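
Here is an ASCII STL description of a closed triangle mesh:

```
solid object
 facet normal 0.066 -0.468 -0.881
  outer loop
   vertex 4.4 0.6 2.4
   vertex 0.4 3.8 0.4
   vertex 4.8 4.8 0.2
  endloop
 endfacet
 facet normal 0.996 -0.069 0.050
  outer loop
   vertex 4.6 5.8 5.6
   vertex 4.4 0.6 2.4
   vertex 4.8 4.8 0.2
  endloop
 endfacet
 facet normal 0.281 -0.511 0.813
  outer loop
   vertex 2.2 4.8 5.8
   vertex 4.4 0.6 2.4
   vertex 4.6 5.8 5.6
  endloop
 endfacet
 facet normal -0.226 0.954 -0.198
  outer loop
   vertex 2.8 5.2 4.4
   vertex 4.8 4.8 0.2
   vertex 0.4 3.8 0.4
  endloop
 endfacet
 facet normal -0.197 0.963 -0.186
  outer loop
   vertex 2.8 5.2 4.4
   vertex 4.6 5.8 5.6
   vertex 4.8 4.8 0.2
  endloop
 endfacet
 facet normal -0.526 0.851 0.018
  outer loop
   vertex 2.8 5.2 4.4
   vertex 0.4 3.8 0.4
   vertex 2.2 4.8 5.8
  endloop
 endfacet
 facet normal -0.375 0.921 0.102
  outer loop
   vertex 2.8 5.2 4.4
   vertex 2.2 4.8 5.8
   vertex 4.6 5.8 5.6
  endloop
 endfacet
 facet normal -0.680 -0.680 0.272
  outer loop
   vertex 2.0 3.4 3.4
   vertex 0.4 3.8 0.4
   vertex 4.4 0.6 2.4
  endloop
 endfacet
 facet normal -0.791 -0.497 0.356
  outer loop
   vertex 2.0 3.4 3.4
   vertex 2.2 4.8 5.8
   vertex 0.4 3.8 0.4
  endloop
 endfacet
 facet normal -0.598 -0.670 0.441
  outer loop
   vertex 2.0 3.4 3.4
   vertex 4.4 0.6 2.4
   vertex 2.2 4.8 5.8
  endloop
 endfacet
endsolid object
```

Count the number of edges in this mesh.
15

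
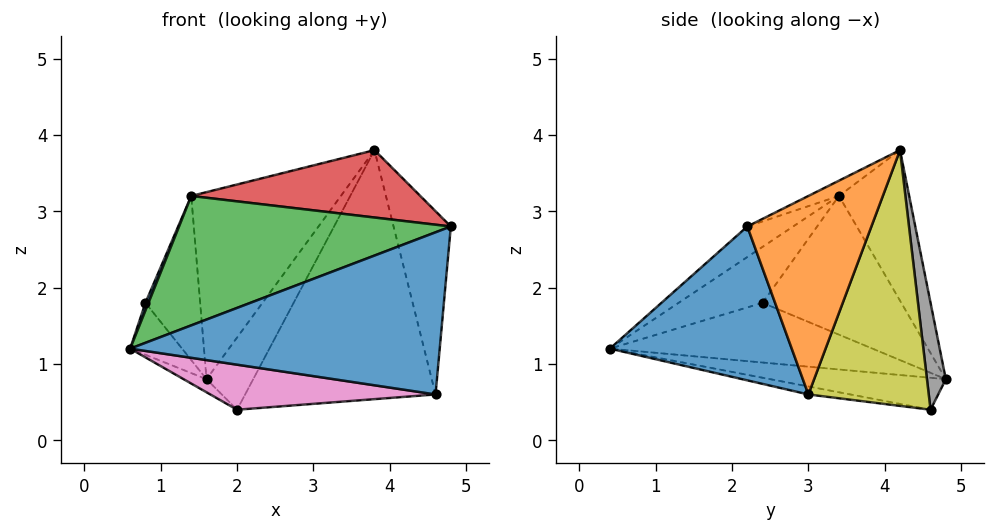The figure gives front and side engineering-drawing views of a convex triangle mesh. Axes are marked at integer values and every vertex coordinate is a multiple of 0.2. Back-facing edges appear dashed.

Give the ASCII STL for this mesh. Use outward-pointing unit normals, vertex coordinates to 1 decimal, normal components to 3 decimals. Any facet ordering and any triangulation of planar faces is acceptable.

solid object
 facet normal 0.477 -0.811 -0.338
  outer loop
   vertex 4.6 3.0 0.6
   vertex 4.8 2.2 2.8
   vertex 0.6 0.4 1.2
  endloop
 endfacet
 facet normal 0.906 0.418 0.070
  outer loop
   vertex 4.6 3.0 0.6
   vertex 3.8 4.2 3.8
   vertex 4.8 2.2 2.8
  endloop
 endfacet
 facet normal -0.090 -0.536 0.840
  outer loop
   vertex 1.4 3.4 3.2
   vertex 0.6 0.4 1.2
   vertex 4.8 2.2 2.8
  endloop
 endfacet
 facet normal -0.063 -0.471 0.880
  outer loop
   vertex 1.4 3.4 3.2
   vertex 4.8 2.2 2.8
   vertex 3.8 4.2 3.8
  endloop
 endfacet
 facet normal -0.381 0.812 0.442
  outer loop
   vertex 1.4 3.4 3.2
   vertex 3.8 4.2 3.8
   vertex 1.6 4.8 0.8
  endloop
 endfacet
 facet normal -0.682 0.089 -0.726
  outer loop
   vertex 2.0 4.6 0.4
   vertex 0.6 0.4 1.2
   vertex 1.6 4.8 0.8
  endloop
 endfacet
 facet normal -0.033 -0.176 -0.984
  outer loop
   vertex 2.0 4.6 0.4
   vertex 4.6 3.0 0.6
   vertex 0.6 0.4 1.2
  endloop
 endfacet
 facet normal 0.373 0.924 -0.089
  outer loop
   vertex 2.0 4.6 0.4
   vertex 1.6 4.8 0.8
   vertex 3.8 4.2 3.8
  endloop
 endfacet
 facet normal 0.526 0.831 -0.180
  outer loop
   vertex 2.0 4.6 0.4
   vertex 3.8 4.2 3.8
   vertex 4.6 3.0 0.6
  endloop
 endfacet
 facet normal -0.935 0.185 -0.304
  outer loop
   vertex 0.8 2.4 1.8
   vertex 1.6 4.8 0.8
   vertex 0.6 0.4 1.2
  endloop
 endfacet
 facet normal -0.910 -0.033 0.414
  outer loop
   vertex 0.8 2.4 1.8
   vertex 0.6 0.4 1.2
   vertex 1.4 3.4 3.2
  endloop
 endfacet
 facet normal -0.922 0.364 0.135
  outer loop
   vertex 0.8 2.4 1.8
   vertex 1.4 3.4 3.2
   vertex 1.6 4.8 0.8
  endloop
 endfacet
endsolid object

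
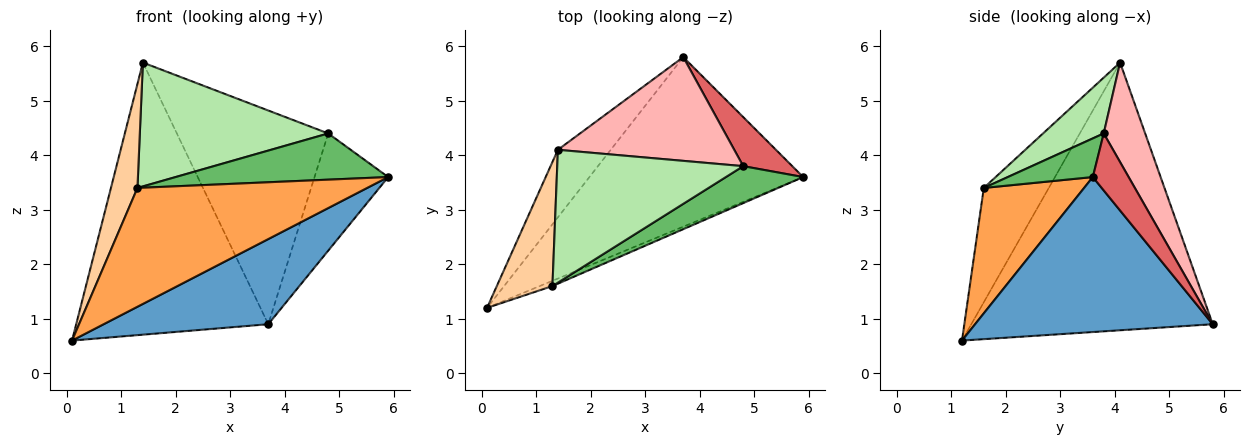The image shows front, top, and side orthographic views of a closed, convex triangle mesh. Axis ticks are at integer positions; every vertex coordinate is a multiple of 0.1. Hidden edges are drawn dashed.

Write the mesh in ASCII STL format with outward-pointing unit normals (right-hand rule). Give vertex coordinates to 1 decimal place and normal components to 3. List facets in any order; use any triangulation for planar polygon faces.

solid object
 facet normal 0.544 -0.377 -0.750
  outer loop
   vertex 3.7 5.8 0.9
   vertex 5.9 3.6 3.6
   vertex 0.1 1.2 0.6
  endloop
 endfacet
 facet normal -0.773 0.615 -0.153
  outer loop
   vertex 1.4 4.1 5.7
   vertex 3.7 5.8 0.9
   vertex 0.1 1.2 0.6
  endloop
 endfacet
 facet normal 0.400 -0.916 -0.041
  outer loop
   vertex 1.3 1.6 3.4
   vertex 0.1 1.2 0.6
   vertex 5.9 3.6 3.6
  endloop
 endfacet
 facet normal -0.844 -0.344 0.411
  outer loop
   vertex 1.3 1.6 3.4
   vertex 1.4 4.1 5.7
   vertex 0.1 1.2 0.6
  endloop
 endfacet
 facet normal 0.298 -0.745 0.596
  outer loop
   vertex 4.8 3.8 4.4
   vertex 1.3 1.6 3.4
   vertex 5.9 3.6 3.6
  endloop
 endfacet
 facet normal 0.214 -0.666 0.715
  outer loop
   vertex 4.8 3.8 4.4
   vertex 1.4 4.1 5.7
   vertex 1.3 1.6 3.4
  endloop
 endfacet
 facet normal 0.409 0.842 0.352
  outer loop
   vertex 4.8 3.8 4.4
   vertex 5.9 3.6 3.6
   vertex 3.7 5.8 0.9
  endloop
 endfacet
 facet normal 0.239 0.874 0.424
  outer loop
   vertex 4.8 3.8 4.4
   vertex 3.7 5.8 0.9
   vertex 1.4 4.1 5.7
  endloop
 endfacet
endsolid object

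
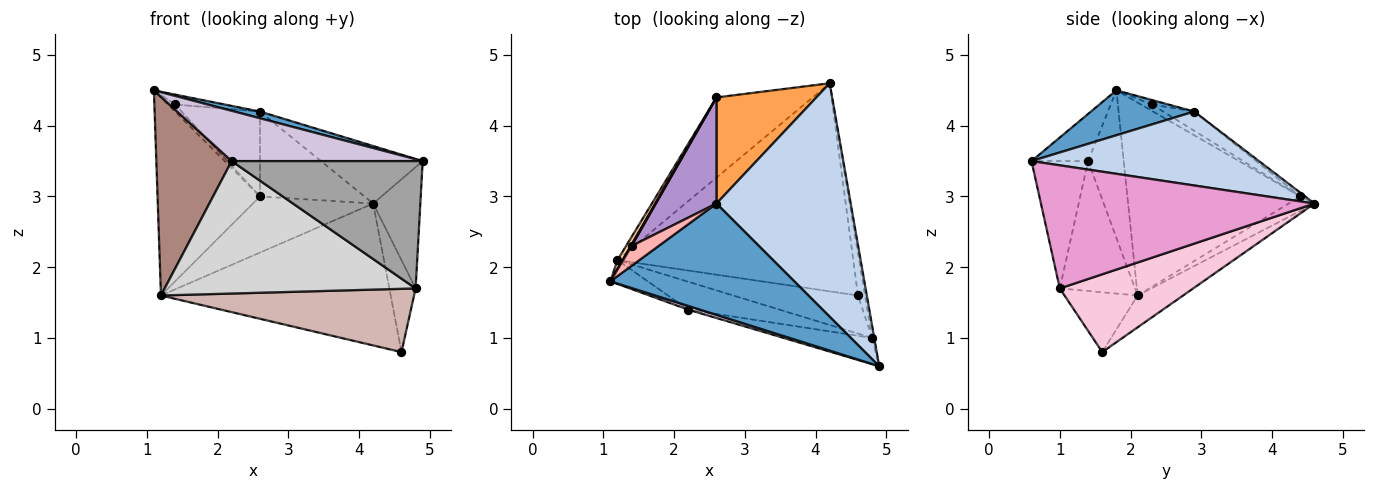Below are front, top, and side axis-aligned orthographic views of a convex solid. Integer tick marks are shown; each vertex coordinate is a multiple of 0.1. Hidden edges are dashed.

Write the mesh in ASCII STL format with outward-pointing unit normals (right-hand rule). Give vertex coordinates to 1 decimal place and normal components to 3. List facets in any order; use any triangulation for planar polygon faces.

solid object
 facet normal 0.237 -0.058 0.970
  outer loop
   vertex 2.6 2.9 4.2
   vertex 1.1 1.8 4.5
   vertex 4.9 0.6 3.5
  endloop
 endfacet
 facet normal 0.472 0.211 0.856
  outer loop
   vertex 2.6 2.9 4.2
   vertex 4.9 0.6 3.5
   vertex 4.2 4.6 2.9
  endloop
 endfacet
 facet normal -0.029 0.624 0.781
  outer loop
   vertex 2.6 2.9 4.2
   vertex 4.2 4.6 2.9
   vertex 2.6 4.4 3.0
  endloop
 endfacet
 facet normal -0.860 0.510 0.023
  outer loop
   vertex 1.2 2.1 1.6
   vertex 1.1 1.8 4.5
   vertex 2.6 4.4 3.0
  endloop
 endfacet
 facet normal -0.111 0.560 -0.821
  outer loop
   vertex 1.2 2.1 1.6
   vertex 4.2 4.6 2.9
   vertex 4.6 1.6 0.8
  endloop
 endfacet
 facet normal -0.122 0.569 -0.813
  outer loop
   vertex 1.2 2.1 1.6
   vertex 2.6 4.4 3.0
   vertex 4.2 4.6 2.9
  endloop
 endfacet
 facet normal -0.833 0.543 0.109
  outer loop
   vertex 1.4 2.3 4.3
   vertex 2.6 4.4 3.0
   vertex 1.1 1.8 4.5
  endloop
 endfacet
 facet normal -0.147 0.442 0.885
  outer loop
   vertex 1.4 2.3 4.3
   vertex 1.1 1.8 4.5
   vertex 2.6 2.9 4.2
  endloop
 endfacet
 facet normal -0.240 0.606 0.758
  outer loop
   vertex 1.4 2.3 4.3
   vertex 2.6 2.9 4.2
   vertex 2.6 4.4 3.0
  endloop
 endfacet
 facet normal -0.283 -0.956 0.071
  outer loop
   vertex 2.2 1.4 3.5
   vertex 4.9 0.6 3.5
   vertex 1.1 1.8 4.5
  endloop
 endfacet
 facet normal -0.425 -0.899 -0.108
  outer loop
   vertex 2.2 1.4 3.5
   vertex 1.1 1.8 4.5
   vertex 1.2 2.1 1.6
  endloop
 endfacet
 facet normal -0.240 -0.831 -0.501
  outer loop
   vertex 4.8 1.0 1.7
   vertex 1.2 2.1 1.6
   vertex 4.6 1.6 0.8
  endloop
 endfacet
 facet normal 0.985 0.170 -0.017
  outer loop
   vertex 4.8 1.0 1.7
   vertex 4.2 4.6 2.9
   vertex 4.9 0.6 3.5
  endloop
 endfacet
 facet normal 0.977 0.192 -0.089
  outer loop
   vertex 4.8 1.0 1.7
   vertex 4.6 1.6 0.8
   vertex 4.2 4.6 2.9
  endloop
 endfacet
 facet normal -0.279 -0.941 -0.194
  outer loop
   vertex 4.8 1.0 1.7
   vertex 4.9 0.6 3.5
   vertex 2.2 1.4 3.5
  endloop
 endfacet
 facet normal -0.281 -0.939 -0.198
  outer loop
   vertex 4.8 1.0 1.7
   vertex 2.2 1.4 3.5
   vertex 1.2 2.1 1.6
  endloop
 endfacet
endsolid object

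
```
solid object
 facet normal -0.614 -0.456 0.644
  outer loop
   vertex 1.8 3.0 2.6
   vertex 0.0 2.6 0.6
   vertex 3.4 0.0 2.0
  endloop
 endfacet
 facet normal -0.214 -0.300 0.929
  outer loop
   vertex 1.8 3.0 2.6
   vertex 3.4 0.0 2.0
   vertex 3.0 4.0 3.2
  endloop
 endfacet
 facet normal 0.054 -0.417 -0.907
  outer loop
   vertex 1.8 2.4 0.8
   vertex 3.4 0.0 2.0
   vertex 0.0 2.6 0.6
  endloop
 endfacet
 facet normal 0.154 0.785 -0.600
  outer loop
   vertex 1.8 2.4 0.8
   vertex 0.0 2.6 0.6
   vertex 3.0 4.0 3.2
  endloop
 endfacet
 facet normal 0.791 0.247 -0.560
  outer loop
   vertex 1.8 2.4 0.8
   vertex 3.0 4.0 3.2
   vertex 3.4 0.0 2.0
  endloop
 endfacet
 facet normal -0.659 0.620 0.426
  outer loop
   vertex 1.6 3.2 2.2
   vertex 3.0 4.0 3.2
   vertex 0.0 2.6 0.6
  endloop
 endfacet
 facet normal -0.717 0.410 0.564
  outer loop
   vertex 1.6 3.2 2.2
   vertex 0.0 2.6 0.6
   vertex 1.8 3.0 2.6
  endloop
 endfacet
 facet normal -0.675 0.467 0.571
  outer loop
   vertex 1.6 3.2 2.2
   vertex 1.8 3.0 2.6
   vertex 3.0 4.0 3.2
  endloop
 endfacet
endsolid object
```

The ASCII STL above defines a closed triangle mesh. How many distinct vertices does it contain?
6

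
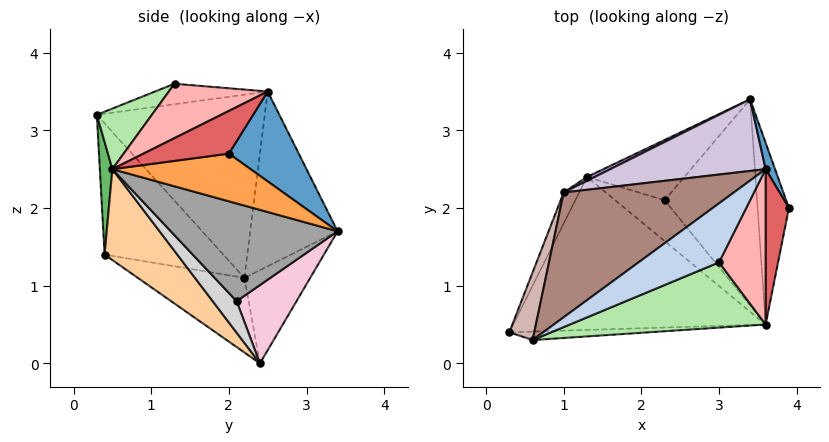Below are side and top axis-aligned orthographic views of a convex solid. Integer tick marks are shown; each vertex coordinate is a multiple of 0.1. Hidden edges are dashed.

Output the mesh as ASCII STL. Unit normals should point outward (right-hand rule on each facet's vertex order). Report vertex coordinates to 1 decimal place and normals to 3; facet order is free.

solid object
 facet normal 0.914 0.395 0.096
  outer loop
   vertex 3.6 2.5 3.5
   vertex 3.9 2.0 2.7
   vertex 3.4 3.4 1.7
  endloop
 endfacet
 facet normal -0.242 0.200 0.950
  outer loop
   vertex 3.0 1.3 3.6
   vertex 3.6 2.5 3.5
   vertex 0.6 0.3 3.2
  endloop
 endfacet
 facet normal 0.832 -0.093 -0.547
  outer loop
   vertex 3.6 0.5 2.5
   vertex 3.4 3.4 1.7
   vertex 3.9 2.0 2.7
  endloop
 endfacet
 facet normal 0.261 -0.638 -0.725
  outer loop
   vertex 3.6 0.5 2.5
   vertex 0.3 0.4 1.4
   vertex 1.3 2.4 0.0
  endloop
 endfacet
 facet normal 0.052 -0.997 -0.064
  outer loop
   vertex 3.6 0.5 2.5
   vertex 0.6 0.3 3.2
   vertex 0.3 0.4 1.4
  endloop
 endfacet
 facet normal 0.200 -0.737 0.645
  outer loop
   vertex 3.6 0.5 2.5
   vertex 3.0 1.3 3.6
   vertex 0.6 0.3 3.2
  endloop
 endfacet
 facet normal 0.854 -0.233 0.466
  outer loop
   vertex 3.6 0.5 2.5
   vertex 3.9 2.0 2.7
   vertex 3.6 2.5 3.5
  endloop
 endfacet
 facet normal 0.722 -0.309 0.619
  outer loop
   vertex 3.6 0.5 2.5
   vertex 3.6 2.5 3.5
   vertex 3.0 1.3 3.6
  endloop
 endfacet
 facet normal -0.454 0.890 0.038
  outer loop
   vertex 1.0 2.2 1.1
   vertex 3.4 3.4 1.7
   vertex 1.3 2.4 0.0
  endloop
 endfacet
 facet normal -0.487 0.758 0.433
  outer loop
   vertex 1.0 2.2 1.1
   vertex 3.6 2.5 3.5
   vertex 3.4 3.4 1.7
  endloop
 endfacet
 facet normal -0.543 0.672 0.504
  outer loop
   vertex 1.0 2.2 1.1
   vertex 0.6 0.3 3.2
   vertex 3.6 2.5 3.5
  endloop
 endfacet
 facet normal -0.908 0.382 0.173
  outer loop
   vertex 1.0 2.2 1.1
   vertex 0.3 0.4 1.4
   vertex 0.6 0.3 3.2
  endloop
 endfacet
 facet normal -0.925 0.328 -0.193
  outer loop
   vertex 1.0 2.2 1.1
   vertex 1.3 2.4 0.0
   vertex 0.3 0.4 1.4
  endloop
 endfacet
 facet normal 0.626 0.010 -0.779
  outer loop
   vertex 2.3 2.1 0.8
   vertex 1.3 2.4 0.0
   vertex 3.4 3.4 1.7
  endloop
 endfacet
 facet normal 0.720 -0.138 -0.680
  outer loop
   vertex 2.3 2.1 0.8
   vertex 3.4 3.4 1.7
   vertex 3.6 0.5 2.5
  endloop
 endfacet
 facet normal 0.488 -0.418 -0.766
  outer loop
   vertex 2.3 2.1 0.8
   vertex 3.6 0.5 2.5
   vertex 1.3 2.4 0.0
  endloop
 endfacet
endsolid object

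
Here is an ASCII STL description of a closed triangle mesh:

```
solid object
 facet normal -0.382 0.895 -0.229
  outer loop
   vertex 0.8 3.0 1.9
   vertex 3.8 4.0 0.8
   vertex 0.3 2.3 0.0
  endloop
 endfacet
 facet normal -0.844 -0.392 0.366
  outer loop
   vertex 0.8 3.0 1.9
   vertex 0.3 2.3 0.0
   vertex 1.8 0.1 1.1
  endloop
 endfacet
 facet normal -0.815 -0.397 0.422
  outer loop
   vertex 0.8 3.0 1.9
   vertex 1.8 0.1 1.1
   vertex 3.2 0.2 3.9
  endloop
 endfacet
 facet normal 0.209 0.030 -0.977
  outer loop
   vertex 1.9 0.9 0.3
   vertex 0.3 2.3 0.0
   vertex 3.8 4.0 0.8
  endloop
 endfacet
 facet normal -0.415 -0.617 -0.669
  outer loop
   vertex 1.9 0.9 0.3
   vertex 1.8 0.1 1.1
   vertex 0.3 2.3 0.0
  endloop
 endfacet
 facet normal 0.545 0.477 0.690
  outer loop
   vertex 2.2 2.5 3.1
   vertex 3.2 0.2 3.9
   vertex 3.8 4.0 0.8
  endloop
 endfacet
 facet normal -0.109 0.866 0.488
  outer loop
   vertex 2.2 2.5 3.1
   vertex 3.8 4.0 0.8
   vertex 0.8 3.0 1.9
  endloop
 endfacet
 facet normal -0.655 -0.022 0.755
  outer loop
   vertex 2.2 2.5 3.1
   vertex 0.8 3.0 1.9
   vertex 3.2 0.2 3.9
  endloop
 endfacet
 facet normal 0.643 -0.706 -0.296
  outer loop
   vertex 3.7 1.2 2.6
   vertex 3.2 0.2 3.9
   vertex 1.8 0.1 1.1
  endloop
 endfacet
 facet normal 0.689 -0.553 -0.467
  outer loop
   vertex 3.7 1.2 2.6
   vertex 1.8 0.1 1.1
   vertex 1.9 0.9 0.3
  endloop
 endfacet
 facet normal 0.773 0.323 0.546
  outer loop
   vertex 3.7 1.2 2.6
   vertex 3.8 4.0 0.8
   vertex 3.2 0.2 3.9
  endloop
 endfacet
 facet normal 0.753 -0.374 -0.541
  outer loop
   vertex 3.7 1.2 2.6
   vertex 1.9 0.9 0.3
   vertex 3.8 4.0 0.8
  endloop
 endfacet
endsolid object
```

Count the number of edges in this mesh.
18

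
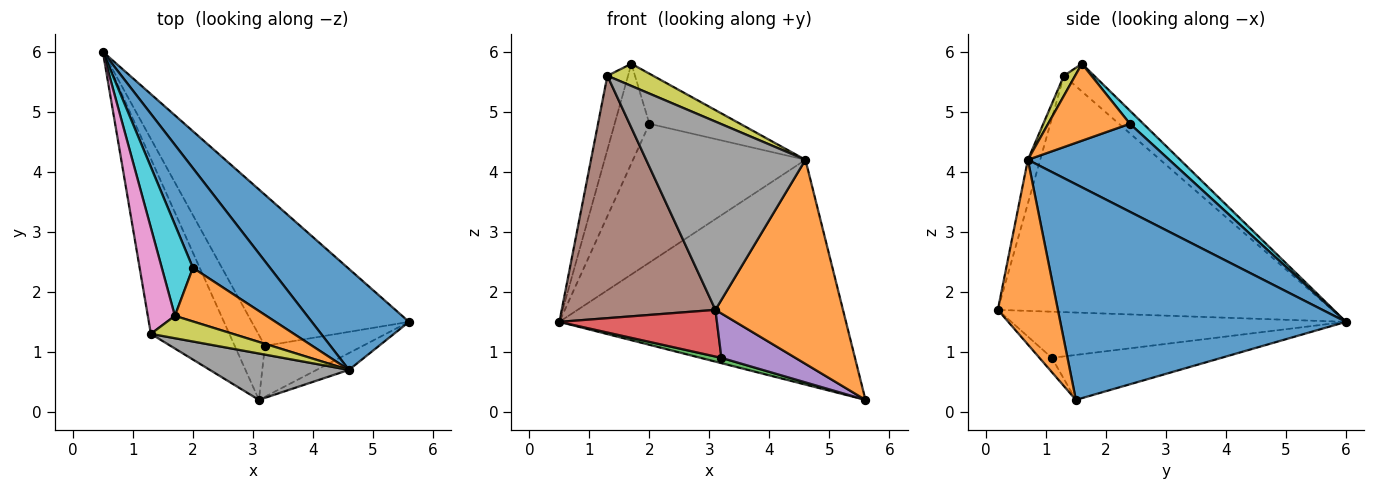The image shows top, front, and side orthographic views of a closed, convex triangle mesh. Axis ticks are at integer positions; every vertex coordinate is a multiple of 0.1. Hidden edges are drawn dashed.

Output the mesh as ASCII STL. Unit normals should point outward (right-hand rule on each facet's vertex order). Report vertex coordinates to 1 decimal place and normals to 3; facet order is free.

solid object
 facet normal 0.673 0.675 0.303
  outer loop
   vertex 4.6 0.7 4.2
   vertex 5.6 1.5 0.2
   vertex 0.5 6.0 1.5
  endloop
 endfacet
 facet normal 0.425 -0.902 -0.074
  outer loop
   vertex 4.6 0.7 4.2
   vertex 3.1 0.2 1.7
   vertex 5.6 1.5 0.2
  endloop
 endfacet
 facet normal -0.275 -0.034 -0.961
  outer loop
   vertex 3.2 1.1 0.9
   vertex 0.5 6.0 1.5
   vertex 5.6 1.5 0.2
  endloop
 endfacet
 facet normal -0.778 -0.367 -0.510
  outer loop
   vertex 3.2 1.1 0.9
   vertex 3.1 0.2 1.7
   vertex 0.5 6.0 1.5
  endloop
 endfacet
 facet normal -0.110 -0.654 -0.749
  outer loop
   vertex 3.2 1.1 0.9
   vertex 5.6 1.5 0.2
   vertex 3.1 0.2 1.7
  endloop
 endfacet
 facet normal -0.870 -0.400 -0.289
  outer loop
   vertex 1.3 1.3 5.6
   vertex 0.5 6.0 1.5
   vertex 3.1 0.2 1.7
  endloop
 endfacet
 facet normal -0.643 0.438 0.628
  outer loop
   vertex 1.3 1.3 5.6
   vertex 1.7 1.6 5.8
   vertex 0.5 6.0 1.5
  endloop
 endfacet
 facet normal -0.075 -0.968 0.239
  outer loop
   vertex 1.3 1.3 5.6
   vertex 3.1 0.2 1.7
   vertex 4.6 0.7 4.2
  endloop
 endfacet
 facet normal 0.171 -0.694 0.700
  outer loop
   vertex 1.3 1.3 5.6
   vertex 4.6 0.7 4.2
   vertex 1.7 1.6 5.8
  endloop
 endfacet
 facet normal 0.274 0.709 0.650
  outer loop
   vertex 2.0 2.4 4.8
   vertex 0.5 6.0 1.5
   vertex 1.7 1.6 5.8
  endloop
 endfacet
 facet normal 0.554 0.676 0.486
  outer loop
   vertex 2.0 2.4 4.8
   vertex 4.6 0.7 4.2
   vertex 0.5 6.0 1.5
  endloop
 endfacet
 facet normal 0.524 0.582 0.622
  outer loop
   vertex 2.0 2.4 4.8
   vertex 1.7 1.6 5.8
   vertex 4.6 0.7 4.2
  endloop
 endfacet
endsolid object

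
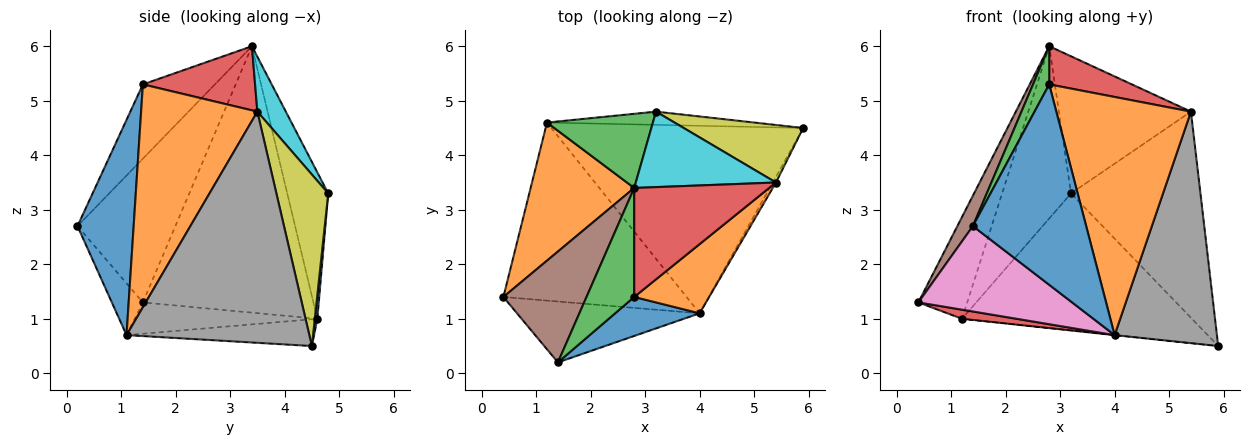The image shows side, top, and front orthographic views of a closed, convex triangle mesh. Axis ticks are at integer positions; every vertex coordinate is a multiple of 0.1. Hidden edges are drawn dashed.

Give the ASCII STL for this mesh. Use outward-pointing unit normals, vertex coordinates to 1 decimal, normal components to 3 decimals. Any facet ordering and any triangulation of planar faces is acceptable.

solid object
 facet normal 0.011 0.995 -0.096
  outer loop
   vertex 1.2 4.6 1.0
   vertex 3.2 4.8 3.3
   vertex 5.9 4.5 0.5
  endloop
 endfacet
 facet normal -0.901 0.258 0.350
  outer loop
   vertex 1.2 4.6 1.0
   vertex 0.4 1.4 1.3
   vertex 2.8 3.4 6.0
  endloop
 endfacet
 facet normal -0.480 0.806 0.347
  outer loop
   vertex 1.2 4.6 1.0
   vertex 2.8 3.4 6.0
   vertex 3.2 4.8 3.3
  endloop
 endfacet
 facet normal -0.168 -0.050 -0.984
  outer loop
   vertex 4.0 1.1 0.7
   vertex 0.4 1.4 1.3
   vertex 1.2 4.6 1.0
  endloop
 endfacet
 facet normal -0.106 0.001 -0.994
  outer loop
   vertex 4.0 1.1 0.7
   vertex 1.2 4.6 1.0
   vertex 5.9 4.5 0.5
  endloop
 endfacet
 facet normal -0.858 -0.136 0.496
  outer loop
   vertex 1.4 0.2 2.7
   vertex 2.8 3.4 6.0
   vertex 0.4 1.4 1.3
  endloop
 endfacet
 facet normal -0.162 -0.804 -0.573
  outer loop
   vertex 1.4 0.2 2.7
   vertex 0.4 1.4 1.3
   vertex 4.0 1.1 0.7
  endloop
 endfacet
 facet normal 0.873 -0.488 -0.012
  outer loop
   vertex 5.4 3.5 4.8
   vertex 4.0 1.1 0.7
   vertex 5.9 4.5 0.5
  endloop
 endfacet
 facet normal 0.360 0.899 0.251
  outer loop
   vertex 5.4 3.5 4.8
   vertex 5.9 4.5 0.5
   vertex 3.2 4.8 3.3
  endloop
 endfacet
 facet normal 0.186 0.861 0.474
  outer loop
   vertex 5.4 3.5 4.8
   vertex 3.2 4.8 3.3
   vertex 2.8 3.4 6.0
  endloop
 endfacet
 facet normal 0.438 -0.883 0.172
  outer loop
   vertex 2.8 1.4 5.3
   vertex 1.4 0.2 2.7
   vertex 4.0 1.1 0.7
  endloop
 endfacet
 facet normal 0.638 -0.739 0.215
  outer loop
   vertex 2.8 1.4 5.3
   vertex 4.0 1.1 0.7
   vertex 5.4 3.5 4.8
  endloop
 endfacet
 facet normal -0.827 -0.186 0.531
  outer loop
   vertex 2.8 1.4 5.3
   vertex 2.8 3.4 6.0
   vertex 1.4 0.2 2.7
  endloop
 endfacet
 facet normal 0.409 -0.301 0.861
  outer loop
   vertex 2.8 1.4 5.3
   vertex 5.4 3.5 4.8
   vertex 2.8 3.4 6.0
  endloop
 endfacet
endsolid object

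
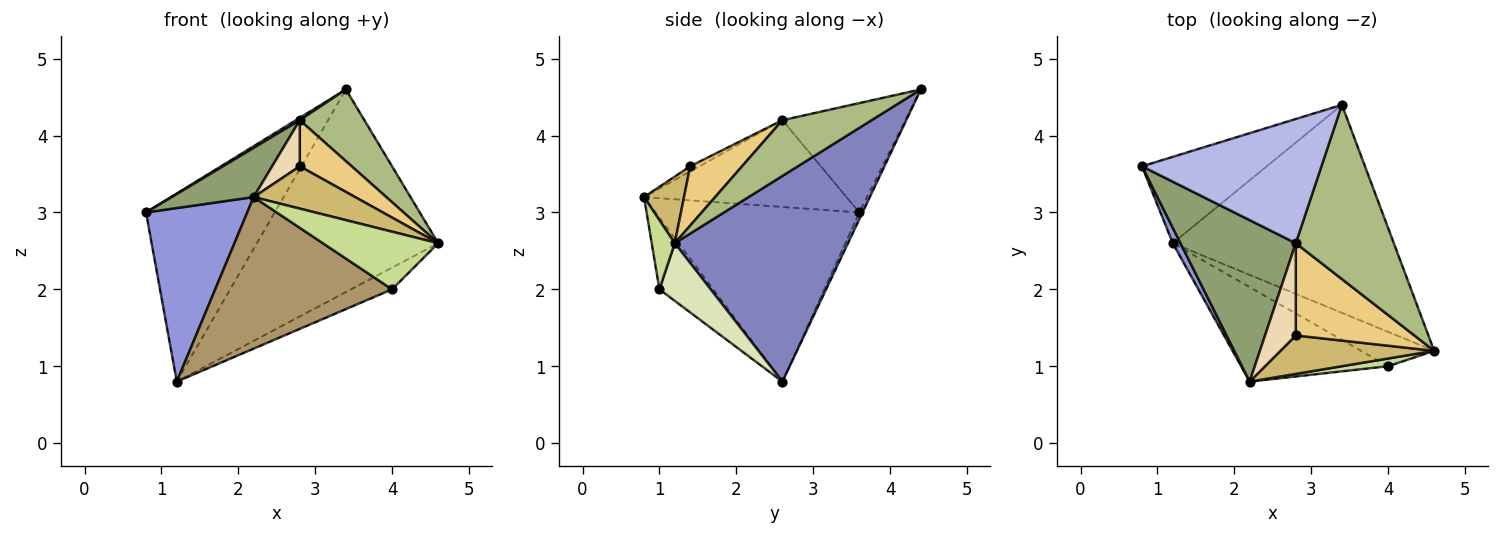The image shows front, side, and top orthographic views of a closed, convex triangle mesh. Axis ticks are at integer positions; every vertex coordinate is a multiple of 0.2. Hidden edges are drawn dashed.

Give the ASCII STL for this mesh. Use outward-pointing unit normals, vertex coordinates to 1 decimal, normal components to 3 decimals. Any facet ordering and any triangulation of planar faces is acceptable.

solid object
 facet normal -0.023 0.909 -0.417
  outer loop
   vertex 1.2 2.6 0.8
   vertex 0.8 3.6 3.0
   vertex 3.4 4.4 4.6
  endloop
 endfacet
 facet normal 0.555 0.581 -0.596
  outer loop
   vertex 1.2 2.6 0.8
   vertex 3.4 4.4 4.6
   vertex 4.6 1.2 2.6
  endloop
 endfacet
 facet normal -0.895 -0.445 0.039
  outer loop
   vertex 1.2 2.6 0.8
   vertex 2.2 0.8 3.2
   vertex 0.8 3.6 3.0
  endloop
 endfacet
 facet normal -0.520 -0.016 0.854
  outer loop
   vertex 2.8 2.6 4.2
   vertex 3.4 4.4 4.6
   vertex 0.8 3.6 3.0
  endloop
 endfacet
 facet normal -0.584 -0.237 0.776
  outer loop
   vertex 2.8 2.6 4.2
   vertex 0.8 3.6 3.0
   vertex 2.2 0.8 3.2
  endloop
 endfacet
 facet normal 0.465 -0.337 0.818
  outer loop
   vertex 2.8 2.6 4.2
   vertex 4.6 1.2 2.6
   vertex 3.4 4.4 4.6
  endloop
 endfacet
 facet normal 0.194 -0.972 0.130
  outer loop
   vertex 4.0 1.0 2.0
   vertex 4.6 1.2 2.6
   vertex 2.2 0.8 3.2
  endloop
 endfacet
 facet normal 0.555 0.444 -0.703
  outer loop
   vertex 4.0 1.0 2.0
   vertex 1.2 2.6 0.8
   vertex 4.6 1.2 2.6
  endloop
 endfacet
 facet normal -0.250 -0.822 -0.512
  outer loop
   vertex 4.0 1.0 2.0
   vertex 2.2 0.8 3.2
   vertex 1.2 2.6 0.8
  endloop
 endfacet
 facet normal 0.280 -0.710 0.646
  outer loop
   vertex 2.8 1.4 3.6
   vertex 2.2 0.8 3.2
   vertex 4.6 1.2 2.6
  endloop
 endfacet
 facet normal 0.408 -0.408 0.816
  outer loop
   vertex 2.8 1.4 3.6
   vertex 4.6 1.2 2.6
   vertex 2.8 2.6 4.2
  endloop
 endfacet
 facet normal -0.147 -0.442 0.885
  outer loop
   vertex 2.8 1.4 3.6
   vertex 2.8 2.6 4.2
   vertex 2.2 0.8 3.2
  endloop
 endfacet
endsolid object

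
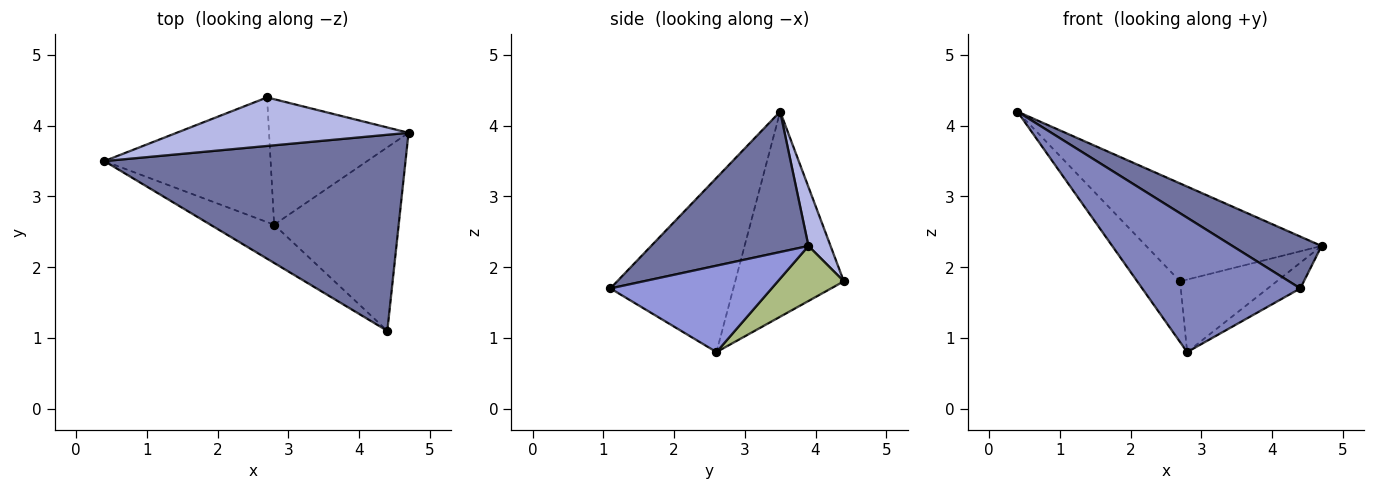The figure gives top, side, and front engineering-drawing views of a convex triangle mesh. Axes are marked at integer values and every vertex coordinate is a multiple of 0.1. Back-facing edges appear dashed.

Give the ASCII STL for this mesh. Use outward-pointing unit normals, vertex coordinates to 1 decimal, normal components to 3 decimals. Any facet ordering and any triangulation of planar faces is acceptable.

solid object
 facet normal 0.411 -0.233 0.881
  outer loop
   vertex 4.4 1.1 1.7
   vertex 4.7 3.9 2.3
   vertex 0.4 3.5 4.2
  endloop
 endfacet
 facet normal -0.599 -0.770 -0.219
  outer loop
   vertex 2.8 2.6 0.8
   vertex 4.4 1.1 1.7
   vertex 0.4 3.5 4.2
  endloop
 endfacet
 facet normal 0.566 0.114 -0.816
  outer loop
   vertex 2.8 2.6 0.8
   vertex 4.7 3.9 2.3
   vertex 4.4 1.1 1.7
  endloop
 endfacet
 facet normal 0.112 0.890 0.441
  outer loop
   vertex 2.7 4.4 1.8
   vertex 0.4 3.5 4.2
   vertex 4.7 3.9 2.3
  endloop
 endfacet
 facet normal -0.743 0.293 -0.602
  outer loop
   vertex 2.7 4.4 1.8
   vertex 2.8 2.6 0.8
   vertex 0.4 3.5 4.2
  endloop
 endfacet
 facet normal 0.323 0.473 -0.820
  outer loop
   vertex 2.7 4.4 1.8
   vertex 4.7 3.9 2.3
   vertex 2.8 2.6 0.8
  endloop
 endfacet
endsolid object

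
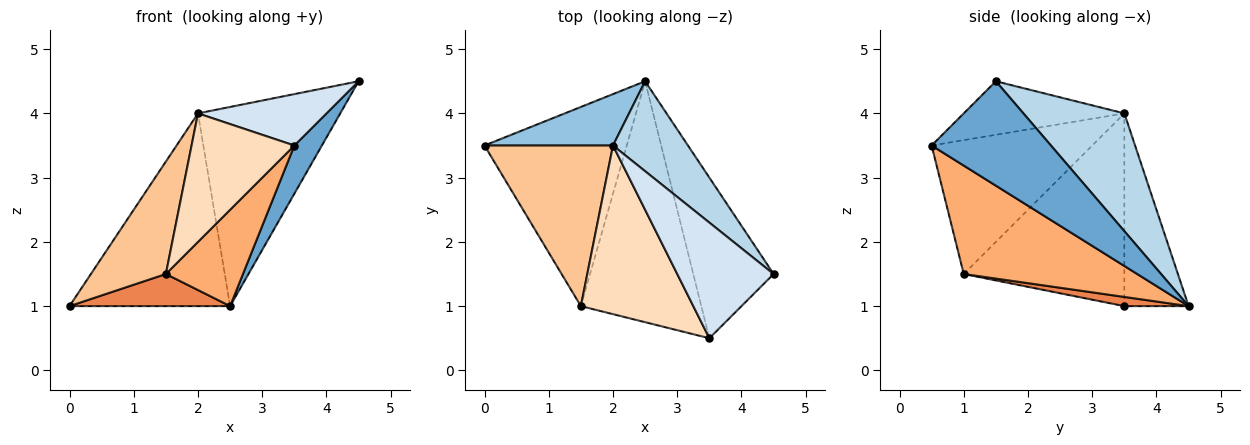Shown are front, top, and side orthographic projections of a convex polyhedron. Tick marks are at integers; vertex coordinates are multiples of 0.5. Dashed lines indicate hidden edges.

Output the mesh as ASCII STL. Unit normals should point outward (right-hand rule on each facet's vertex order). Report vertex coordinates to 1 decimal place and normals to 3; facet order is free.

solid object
 facet normal 0.780 -0.180 -0.600
  outer loop
   vertex 3.5 0.5 3.5
   vertex 2.5 4.5 1.0
   vertex 4.5 1.5 4.5
  endloop
 endfacet
 facet normal -0.361 0.901 0.240
  outer loop
   vertex 2.0 3.5 4.0
   vertex 2.5 4.5 1.0
   vertex 0.0 3.5 1.0
  endloop
 endfacet
 facet normal 0.543 0.765 0.346
  outer loop
   vertex 2.0 3.5 4.0
   vertex 4.5 1.5 4.5
   vertex 2.5 4.5 1.0
  endloop
 endfacet
 facet normal -0.453 -0.362 0.815
  outer loop
   vertex 2.0 3.5 4.0
   vertex 3.5 0.5 3.5
   vertex 4.5 1.5 4.5
  endloop
 endfacet
 facet normal 0.064 -0.159 -0.985
  outer loop
   vertex 1.5 1.0 1.5
   vertex 0.0 3.5 1.0
   vertex 2.5 4.5 1.0
  endloop
 endfacet
 facet normal 0.641 -0.285 -0.712
  outer loop
   vertex 1.5 1.0 1.5
   vertex 2.5 4.5 1.0
   vertex 3.5 0.5 3.5
  endloop
 endfacet
 facet normal -0.776 -0.362 0.517
  outer loop
   vertex 1.5 1.0 1.5
   vertex 2.0 3.5 4.0
   vertex 0.0 3.5 1.0
  endloop
 endfacet
 facet normal -0.688 -0.440 0.578
  outer loop
   vertex 1.5 1.0 1.5
   vertex 3.5 0.5 3.5
   vertex 2.0 3.5 4.0
  endloop
 endfacet
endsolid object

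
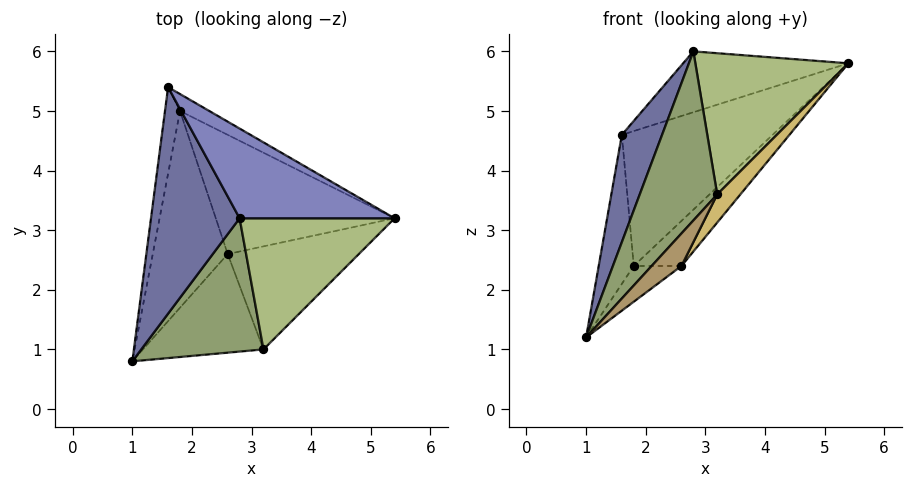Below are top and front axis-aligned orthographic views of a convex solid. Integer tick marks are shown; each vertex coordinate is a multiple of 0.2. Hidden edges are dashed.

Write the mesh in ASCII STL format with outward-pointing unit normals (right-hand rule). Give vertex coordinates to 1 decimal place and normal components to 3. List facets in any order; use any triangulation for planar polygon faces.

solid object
 facet normal -0.879 -0.204 0.432
  outer loop
   vertex 2.8 3.2 6.0
   vertex 1.6 5.4 4.6
   vertex 1.0 0.8 1.2
  endloop
 endfacet
 facet normal 0.064 0.560 0.826
  outer loop
   vertex 2.8 3.2 6.0
   vertex 5.4 3.2 5.8
   vertex 1.6 5.4 4.6
  endloop
 endfacet
 facet normal -0.967 0.221 -0.128
  outer loop
   vertex 1.8 5.0 2.4
   vertex 1.0 0.8 1.2
   vertex 1.6 5.4 4.6
  endloop
 endfacet
 facet normal 0.523 0.846 -0.106
  outer loop
   vertex 1.8 5.0 2.4
   vertex 1.6 5.4 4.6
   vertex 5.4 3.2 5.8
  endloop
 endfacet
 facet normal -0.517 -0.672 0.530
  outer loop
   vertex 3.2 1.0 3.6
   vertex 2.8 3.2 6.0
   vertex 1.0 0.8 1.2
  endloop
 endfacet
 facet normal 0.052 -0.732 0.680
  outer loop
   vertex 3.2 1.0 3.6
   vertex 5.4 3.2 5.8
   vertex 2.8 3.2 6.0
  endloop
 endfacet
 facet normal 0.473 0.158 -0.867
  outer loop
   vertex 2.6 2.6 2.4
   vertex 1.0 0.8 1.2
   vertex 1.8 5.0 2.4
  endloop
 endfacet
 facet normal 0.727 0.242 -0.642
  outer loop
   vertex 2.6 2.6 2.4
   vertex 1.8 5.0 2.4
   vertex 5.4 3.2 5.8
  endloop
 endfacet
 facet normal 0.729 -0.214 -0.650
  outer loop
   vertex 2.6 2.6 2.4
   vertex 3.2 1.0 3.6
   vertex 1.0 0.8 1.2
  endloop
 endfacet
 facet normal 0.775 -0.166 -0.609
  outer loop
   vertex 2.6 2.6 2.4
   vertex 5.4 3.2 5.8
   vertex 3.2 1.0 3.6
  endloop
 endfacet
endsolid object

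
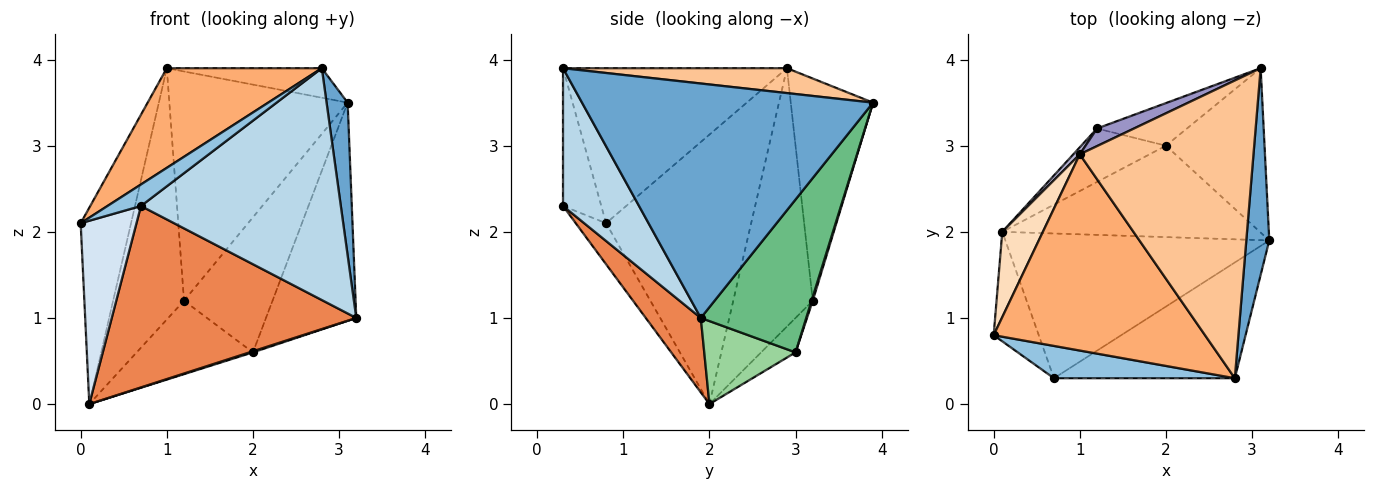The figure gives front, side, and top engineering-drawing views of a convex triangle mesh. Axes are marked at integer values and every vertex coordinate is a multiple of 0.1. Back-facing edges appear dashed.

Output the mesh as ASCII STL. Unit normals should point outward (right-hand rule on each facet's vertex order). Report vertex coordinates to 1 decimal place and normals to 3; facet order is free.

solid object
 facet normal 0.993 -0.072 0.097
  outer loop
   vertex 2.8 0.3 3.9
   vertex 3.2 1.9 1.0
   vertex 3.1 3.9 3.5
  endloop
 endfacet
 facet normal -0.535 -0.468 0.703
  outer loop
   vertex 0.7 0.3 2.3
   vertex 2.8 0.3 3.9
   vertex 0.0 0.8 2.1
  endloop
 endfacet
 facet normal 0.322 -0.847 -0.423
  outer loop
   vertex 0.7 0.3 2.3
   vertex 3.2 1.9 1.0
   vertex 2.8 0.3 3.9
  endloop
 endfacet
 facet normal -0.423 -0.778 -0.465
  outer loop
   vertex 0.7 0.3 2.3
   vertex 0.0 0.8 2.1
   vertex 0.1 2.0 0.0
  endloop
 endfacet
 facet normal 0.173 -0.770 -0.614
  outer loop
   vertex 0.7 0.3 2.3
   vertex 0.1 2.0 0.0
   vertex 3.2 1.9 1.0
  endloop
 endfacet
 facet normal -0.547 -0.379 0.746
  outer loop
   vertex 1.0 2.9 3.9
   vertex 0.0 0.8 2.1
   vertex 2.8 0.3 3.9
  endloop
 endfacet
 facet normal 0.141 0.098 0.985
  outer loop
   vertex 1.0 2.9 3.9
   vertex 2.8 0.3 3.9
   vertex 3.1 3.9 3.5
  endloop
 endfacet
 facet normal -0.935 0.325 0.141
  outer loop
   vertex 1.0 2.9 3.9
   vertex 0.1 2.0 0.0
   vertex 0.0 0.8 2.1
  endloop
 endfacet
 facet normal 0.682 0.584 -0.440
  outer loop
   vertex 2.0 3.0 0.6
   vertex 3.1 3.9 3.5
   vertex 3.2 1.9 1.0
  endloop
 endfacet
 facet normal 0.307 -0.012 -0.952
  outer loop
   vertex 2.0 3.0 0.6
   vertex 3.2 1.9 1.0
   vertex 0.1 2.0 0.0
  endloop
 endfacet
 facet normal 0.013 0.954 -0.301
  outer loop
   vertex 1.2 3.2 1.2
   vertex 3.1 3.9 3.5
   vertex 2.0 3.0 0.6
  endloop
 endfacet
 facet normal -0.233 0.786 -0.573
  outer loop
   vertex 1.2 3.2 1.2
   vertex 2.0 3.0 0.6
   vertex 0.1 2.0 0.0
  endloop
 endfacet
 facet normal -0.418 0.906 0.070
  outer loop
   vertex 1.2 3.2 1.2
   vertex 1.0 2.9 3.9
   vertex 3.1 3.9 3.5
  endloop
 endfacet
 facet normal -0.746 0.665 0.019
  outer loop
   vertex 1.2 3.2 1.2
   vertex 0.1 2.0 0.0
   vertex 1.0 2.9 3.9
  endloop
 endfacet
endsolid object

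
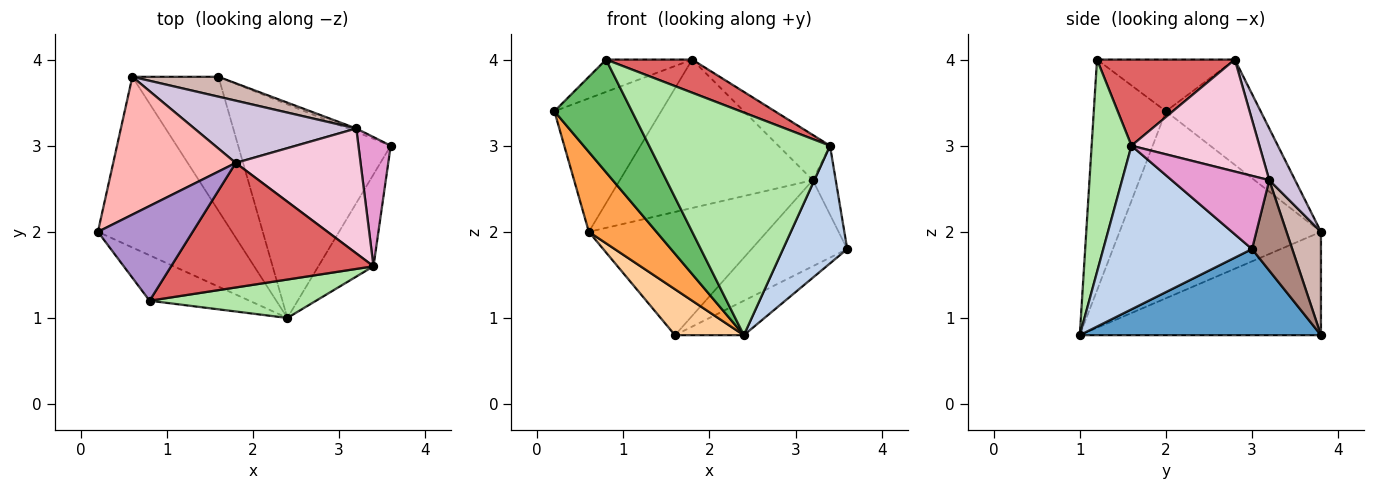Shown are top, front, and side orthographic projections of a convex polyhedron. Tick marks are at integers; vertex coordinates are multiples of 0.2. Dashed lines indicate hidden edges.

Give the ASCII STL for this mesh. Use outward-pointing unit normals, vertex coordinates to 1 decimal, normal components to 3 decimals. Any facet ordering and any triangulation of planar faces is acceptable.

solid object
 facet normal 0.487 0.139 -0.862
  outer loop
   vertex 1.6 3.8 0.8
   vertex 3.6 3.0 1.8
   vertex 2.4 1.0 0.8
  endloop
 endfacet
 facet normal 0.877 -0.379 -0.295
  outer loop
   vertex 3.4 1.6 3.0
   vertex 2.4 1.0 0.8
   vertex 3.6 3.0 1.8
  endloop
 endfacet
 facet normal -0.784 -0.263 -0.562
  outer loop
   vertex 0.6 3.8 2.0
   vertex 2.4 1.0 0.8
   vertex 0.2 2.0 3.4
  endloop
 endfacet
 facet normal -0.750 -0.214 -0.625
  outer loop
   vertex 0.6 3.8 2.0
   vertex 1.6 3.8 0.8
   vertex 2.4 1.0 0.8
  endloop
 endfacet
 facet normal -0.653 -0.702 -0.283
  outer loop
   vertex 0.8 1.2 4.0
   vertex 0.2 2.0 3.4
   vertex 2.4 1.0 0.8
  endloop
 endfacet
 facet normal 0.212 -0.963 0.166
  outer loop
   vertex 0.8 1.2 4.0
   vertex 2.4 1.0 0.8
   vertex 3.4 1.6 3.0
  endloop
 endfacet
 facet normal 0.380 -0.238 0.894
  outer loop
   vertex 1.8 2.8 4.0
   vertex 0.8 1.2 4.0
   vertex 3.4 1.6 3.0
  endloop
 endfacet
 facet normal -0.525 0.592 0.611
  outer loop
   vertex 1.8 2.8 4.0
   vertex 0.6 3.8 2.0
   vertex 0.2 2.0 3.4
  endloop
 endfacet
 facet normal -0.459 0.287 0.841
  outer loop
   vertex 1.8 2.8 4.0
   vertex 0.2 2.0 3.4
   vertex 0.8 1.2 4.0
  endloop
 endfacet
 facet normal 0.123 0.915 0.384
  outer loop
   vertex 3.2 3.2 2.6
   vertex 0.6 3.8 2.0
   vertex 1.8 2.8 4.0
  endloop
 endfacet
 facet normal 0.387 0.921 -0.037
  outer loop
   vertex 3.2 3.2 2.6
   vertex 3.6 3.0 1.8
   vertex 1.6 3.8 0.8
  endloop
 endfacet
 facet normal 0.188 0.970 0.156
  outer loop
   vertex 3.2 3.2 2.6
   vertex 1.6 3.8 0.8
   vertex 0.6 3.8 2.0
  endloop
 endfacet
 facet normal 0.894 0.210 0.395
  outer loop
   vertex 3.2 3.2 2.6
   vertex 3.4 1.6 3.0
   vertex 3.6 3.0 1.8
  endloop
 endfacet
 facet normal 0.645 0.260 0.719
  outer loop
   vertex 3.2 3.2 2.6
   vertex 1.8 2.8 4.0
   vertex 3.4 1.6 3.0
  endloop
 endfacet
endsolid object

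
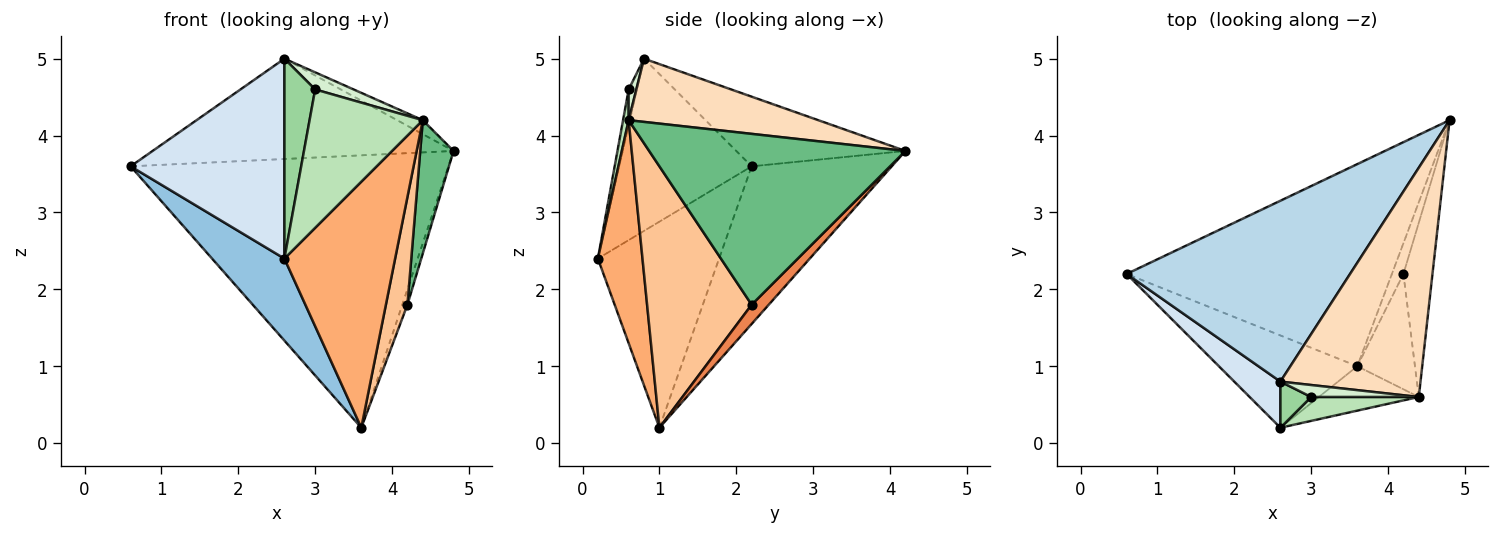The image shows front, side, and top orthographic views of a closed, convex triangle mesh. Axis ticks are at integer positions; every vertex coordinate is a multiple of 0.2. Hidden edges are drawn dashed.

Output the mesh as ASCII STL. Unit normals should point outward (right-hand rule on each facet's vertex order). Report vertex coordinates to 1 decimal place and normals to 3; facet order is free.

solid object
 facet normal -0.334 0.757 -0.562
  outer loop
   vertex 3.6 1.0 0.2
   vertex 0.6 2.2 3.6
   vertex 4.8 4.2 3.8
  endloop
 endfacet
 facet normal -0.744 -0.444 -0.500
  outer loop
   vertex 3.6 1.0 0.2
   vertex 2.6 0.2 2.4
   vertex 0.6 2.2 3.6
  endloop
 endfacet
 facet normal -0.263 0.468 0.844
  outer loop
   vertex 2.6 0.8 5.0
   vertex 4.8 4.2 3.8
   vertex 0.6 2.2 3.6
  endloop
 endfacet
 facet normal -0.643 -0.746 0.172
  outer loop
   vertex 2.6 0.8 5.0
   vertex 0.6 2.2 3.6
   vertex 2.6 0.2 2.4
  endloop
 endfacet
 facet normal 0.830 0.249 -0.498
  outer loop
   vertex 4.2 2.2 1.8
   vertex 3.6 1.0 0.2
   vertex 4.8 4.2 3.8
  endloop
 endfacet
 facet normal 0.368 -0.915 -0.165
  outer loop
   vertex 4.4 0.6 4.2
   vertex 2.6 0.2 2.4
   vertex 3.6 1.0 0.2
  endloop
 endfacet
 facet normal 0.957 -0.197 -0.211
  outer loop
   vertex 4.4 0.6 4.2
   vertex 3.6 1.0 0.2
   vertex 4.2 2.2 1.8
  endloop
 endfacet
 facet normal 0.411 0.055 0.910
  outer loop
   vertex 4.4 0.6 4.2
   vertex 4.8 4.2 3.8
   vertex 2.6 0.8 5.0
  endloop
 endfacet
 facet normal 0.978 -0.127 -0.166
  outer loop
   vertex 4.4 0.6 4.2
   vertex 4.2 2.2 1.8
   vertex 4.8 4.2 3.8
  endloop
 endfacet
 facet normal -0.254 -0.942 0.217
  outer loop
   vertex 3.0 0.6 4.6
   vertex 2.6 0.8 5.0
   vertex 2.6 0.2 2.4
  endloop
 endfacet
 facet normal 0.049 -0.984 0.170
  outer loop
   vertex 3.0 0.6 4.6
   vertex 2.6 0.2 2.4
   vertex 4.4 0.6 4.2
  endloop
 endfacet
 facet normal 0.162 -0.808 0.566
  outer loop
   vertex 3.0 0.6 4.6
   vertex 4.4 0.6 4.2
   vertex 2.6 0.8 5.0
  endloop
 endfacet
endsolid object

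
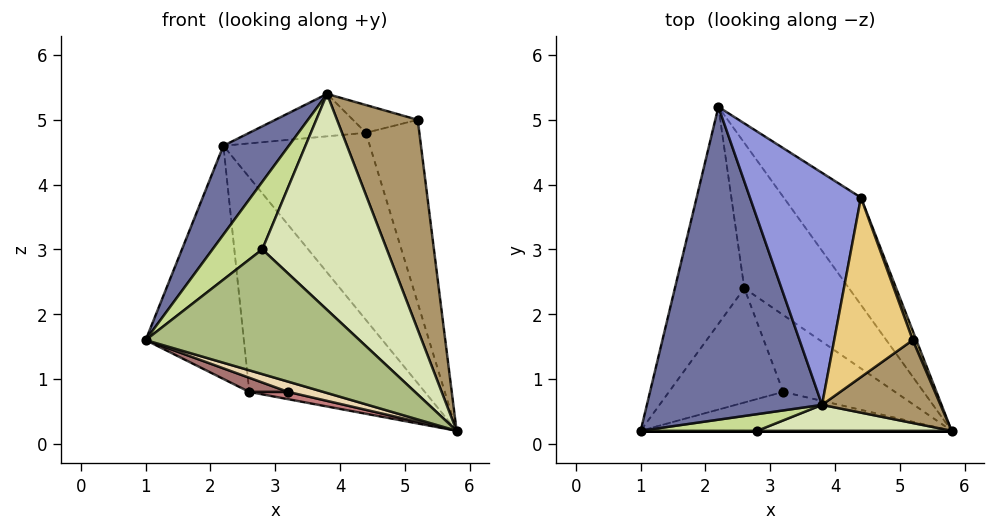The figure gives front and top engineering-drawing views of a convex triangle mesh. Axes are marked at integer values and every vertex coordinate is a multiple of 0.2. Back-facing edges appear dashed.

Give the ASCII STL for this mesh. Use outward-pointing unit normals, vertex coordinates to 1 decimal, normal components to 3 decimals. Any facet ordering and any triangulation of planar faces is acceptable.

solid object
 facet normal -0.785 -0.169 0.596
  outer loop
   vertex 3.8 0.6 5.4
   vertex 2.2 5.2 4.6
   vertex 1.0 0.2 1.6
  endloop
 endfacet
 facet normal 0.513 0.745 -0.427
  outer loop
   vertex 4.4 3.8 4.8
   vertex 5.8 0.2 0.2
   vertex 2.2 5.2 4.6
  endloop
 endfacet
 facet normal 0.025 0.180 0.983
  outer loop
   vertex 4.4 3.8 4.8
   vertex 2.2 5.2 4.6
   vertex 3.8 0.6 5.4
  endloop
 endfacet
 facet normal -0.803 0.436 -0.406
  outer loop
   vertex 2.6 2.4 0.8
   vertex 1.0 0.2 1.6
   vertex 2.2 5.2 4.6
  endloop
 endfacet
 facet normal 0.421 0.751 -0.509
  outer loop
   vertex 2.6 2.4 0.8
   vertex 2.2 5.2 4.6
   vertex 5.8 0.2 0.2
  endloop
 endfacet
 facet normal 0.000 -1.000 0.000
  outer loop
   vertex 2.8 0.2 3.0
   vertex 1.0 0.2 1.6
   vertex 5.8 0.2 0.2
  endloop
 endfacet
 facet normal -0.183 -0.955 0.235
  outer loop
   vertex 2.8 0.2 3.0
   vertex 3.8 0.6 5.4
   vertex 1.0 0.2 1.6
  endloop
 endfacet
 facet normal 0.111 -0.987 0.118
  outer loop
   vertex 2.8 0.2 3.0
   vertex 5.8 0.2 0.2
   vertex 3.8 0.6 5.4
  endloop
 endfacet
 facet normal 0.610 -0.737 0.291
  outer loop
   vertex 5.2 1.6 5.0
   vertex 3.8 0.6 5.4
   vertex 5.8 0.2 0.2
  endloop
 endfacet
 facet normal 0.939 0.343 0.017
  outer loop
   vertex 5.2 1.6 5.0
   vertex 5.8 0.2 0.2
   vertex 4.4 3.8 4.8
  endloop
 endfacet
 facet normal 0.171 0.151 0.974
  outer loop
   vertex 5.2 1.6 5.0
   vertex 4.4 3.8 4.8
   vertex 3.8 0.6 5.4
  endloop
 endfacet
 facet normal -0.271 -0.246 -0.931
  outer loop
   vertex 3.2 0.8 0.8
   vertex 5.8 0.2 0.2
   vertex 1.0 0.2 1.6
  endloop
 endfacet
 facet normal -0.311 -0.117 -0.943
  outer loop
   vertex 3.2 0.8 0.8
   vertex 1.0 0.2 1.6
   vertex 2.6 2.4 0.8
  endloop
 endfacet
 facet normal -0.244 -0.091 -0.965
  outer loop
   vertex 3.2 0.8 0.8
   vertex 2.6 2.4 0.8
   vertex 5.8 0.2 0.2
  endloop
 endfacet
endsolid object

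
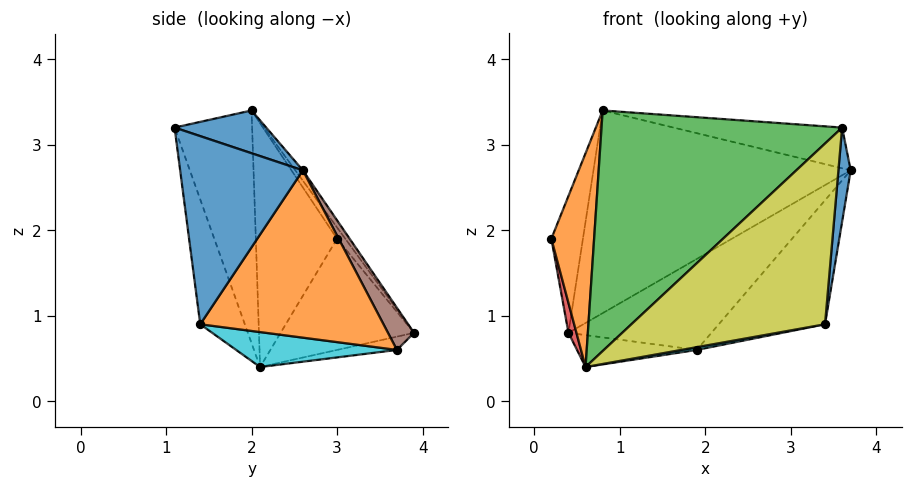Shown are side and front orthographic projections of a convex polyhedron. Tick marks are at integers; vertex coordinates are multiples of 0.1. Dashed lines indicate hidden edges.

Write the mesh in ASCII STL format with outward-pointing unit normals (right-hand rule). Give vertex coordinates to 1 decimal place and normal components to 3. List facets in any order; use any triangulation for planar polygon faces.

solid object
 facet normal 0.164 0.302 0.939
  outer loop
   vertex 0.8 2.0 3.4
   vertex 3.6 1.1 3.2
   vertex 3.7 2.6 2.7
  endloop
 endfacet
 facet normal -0.884 -0.465 0.043
  outer loop
   vertex 0.8 2.0 3.4
   vertex 0.2 3.0 1.9
   vertex 0.6 2.1 0.4
  endloop
 endfacet
 facet normal -0.307 -0.952 -0.011
  outer loop
   vertex 0.8 2.0 3.4
   vertex 0.6 2.1 0.4
   vertex 3.6 1.1 3.2
  endloop
 endfacet
 facet normal -0.973 -0.058 -0.224
  outer loop
   vertex 0.4 3.9 0.8
   vertex 0.6 2.1 0.4
   vertex 0.2 3.0 1.9
  endloop
 endfacet
 facet normal -0.102 0.205 -0.973
  outer loop
   vertex 0.4 3.9 0.8
   vertex 1.9 3.7 0.6
   vertex 0.6 2.1 0.4
  endloop
 endfacet
 facet normal 0.169 0.925 0.340
  outer loop
   vertex 0.4 3.9 0.8
   vertex 3.7 2.6 2.7
   vertex 1.9 3.7 0.6
  endloop
 endfacet
 facet normal -0.202 0.776 0.598
  outer loop
   vertex 0.4 3.9 0.8
   vertex 0.2 3.0 1.9
   vertex 0.8 2.0 3.4
  endloop
 endfacet
 facet normal -0.024 0.805 0.592
  outer loop
   vertex 0.4 3.9 0.8
   vertex 0.8 2.0 3.4
   vertex 3.7 2.6 2.7
  endloop
 endfacet
 facet normal -0.223 -0.969 -0.107
  outer loop
   vertex 3.4 1.4 0.9
   vertex 3.6 1.1 3.2
   vertex 0.6 2.1 0.4
  endloop
 endfacet
 facet normal 0.172 -0.016 -0.985
  outer loop
   vertex 3.4 1.4 0.9
   vertex 0.6 2.1 0.4
   vertex 1.9 3.7 0.6
  endloop
 endfacet
 facet normal 0.990 -0.099 -0.099
  outer loop
   vertex 3.4 1.4 0.9
   vertex 3.7 2.6 2.7
   vertex 3.6 1.1 3.2
  endloop
 endfacet
 facet normal 0.780 0.453 -0.432
  outer loop
   vertex 3.4 1.4 0.9
   vertex 1.9 3.7 0.6
   vertex 3.7 2.6 2.7
  endloop
 endfacet
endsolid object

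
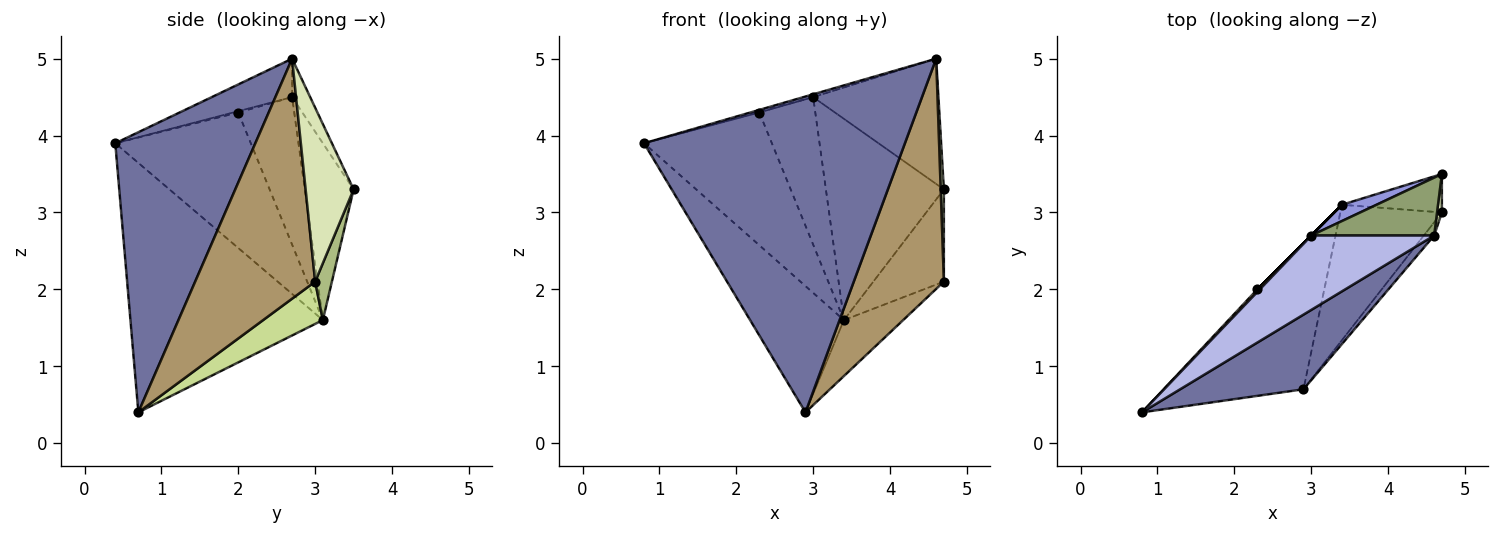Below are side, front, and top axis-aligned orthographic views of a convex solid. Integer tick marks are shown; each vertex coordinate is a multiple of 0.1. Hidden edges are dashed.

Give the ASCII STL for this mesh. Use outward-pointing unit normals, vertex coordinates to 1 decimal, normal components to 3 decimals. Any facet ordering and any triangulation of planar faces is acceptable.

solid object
 facet normal 0.463 -0.863 0.204
  outer loop
   vertex 4.6 2.7 5.0
   vertex 0.8 0.4 3.9
   vertex 2.9 0.7 0.4
  endloop
 endfacet
 facet normal -0.803 0.392 -0.448
  outer loop
   vertex 3.4 3.1 1.6
   vertex 2.9 0.7 0.4
   vertex 0.8 0.4 3.9
  endloop
 endfacet
 facet normal -0.381 0.922 0.075
  outer loop
   vertex 3.0 2.7 4.5
   vertex 4.7 3.5 3.3
   vertex 3.4 3.1 1.6
  endloop
 endfacet
 facet normal -0.298 0.036 0.954
  outer loop
   vertex 3.0 2.7 4.5
   vertex 0.8 0.4 3.9
   vertex 4.6 2.7 5.0
  endloop
 endfacet
 facet normal -0.130 0.900 0.416
  outer loop
   vertex 3.0 2.7 4.5
   vertex 4.6 2.7 5.0
   vertex 4.7 3.5 3.3
  endloop
 endfacet
 facet normal 0.214 0.902 -0.376
  outer loop
   vertex 4.7 3.0 2.1
   vertex 3.4 3.1 1.6
   vertex 4.7 3.5 3.3
  endloop
 endfacet
 facet normal 0.359 0.356 -0.863
  outer loop
   vertex 4.7 3.0 2.1
   vertex 2.9 0.7 0.4
   vertex 3.4 3.1 1.6
  endloop
 endfacet
 facet normal 0.997 -0.066 0.028
  outer loop
   vertex 4.7 3.0 2.1
   vertex 4.7 3.5 3.3
   vertex 4.6 2.7 5.0
  endloop
 endfacet
 facet normal 0.799 -0.600 -0.035
  outer loop
   vertex 4.7 3.0 2.1
   vertex 4.6 2.7 5.0
   vertex 2.9 0.7 0.4
  endloop
 endfacet
 facet normal -0.727 0.686 -0.017
  outer loop
   vertex 2.3 2.0 4.3
   vertex 3.4 3.1 1.6
   vertex 0.8 0.4 3.9
  endloop
 endfacet
 facet normal -0.482 0.241 0.843
  outer loop
   vertex 2.3 2.0 4.3
   vertex 0.8 0.4 3.9
   vertex 3.0 2.7 4.5
  endloop
 endfacet
 facet normal -0.707 0.707 0.000
  outer loop
   vertex 2.3 2.0 4.3
   vertex 3.0 2.7 4.5
   vertex 3.4 3.1 1.6
  endloop
 endfacet
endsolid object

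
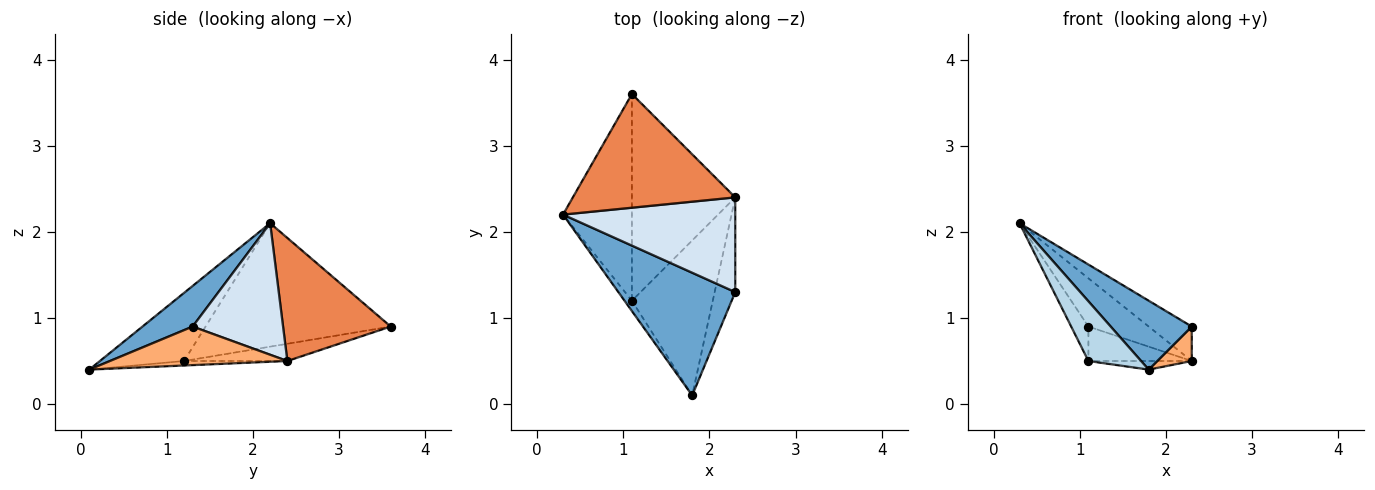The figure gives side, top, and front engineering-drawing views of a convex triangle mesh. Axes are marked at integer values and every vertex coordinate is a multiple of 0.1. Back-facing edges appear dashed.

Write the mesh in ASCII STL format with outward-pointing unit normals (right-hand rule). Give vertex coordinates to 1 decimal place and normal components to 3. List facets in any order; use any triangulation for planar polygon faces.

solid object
 facet normal 0.290 -0.469 0.835
  outer loop
   vertex 1.8 0.1 0.4
   vertex 2.3 1.3 0.9
   vertex 0.3 2.2 2.1
  endloop
 endfacet
 facet normal -0.870 0.081 -0.486
  outer loop
   vertex 1.1 1.2 0.5
   vertex 0.3 2.2 2.1
   vertex 1.1 3.6 0.9
  endloop
 endfacet
 facet normal -0.844 -0.529 -0.092
  outer loop
   vertex 1.1 1.2 0.5
   vertex 1.8 0.1 0.4
   vertex 0.3 2.2 2.1
  endloop
 endfacet
 facet normal 0.583 0.278 0.764
  outer loop
   vertex 2.3 2.4 0.5
   vertex 0.3 2.2 2.1
   vertex 2.3 1.3 0.9
  endloop
 endfacet
 facet normal 0.572 0.320 0.755
  outer loop
   vertex 2.3 2.4 0.5
   vertex 1.1 3.6 0.9
   vertex 0.3 2.2 2.1
  endloop
 endfacet
 facet normal 0.869 -0.169 -0.464
  outer loop
   vertex 2.3 2.4 0.5
   vertex 2.3 1.3 0.9
   vertex 1.8 0.1 0.4
  endloop
 endfacet
 facet normal -0.162 0.162 -0.973
  outer loop
   vertex 2.3 2.4 0.5
   vertex 1.1 1.2 0.5
   vertex 1.1 3.6 0.9
  endloop
 endfacet
 facet normal -0.055 0.055 -0.997
  outer loop
   vertex 2.3 2.4 0.5
   vertex 1.8 0.1 0.4
   vertex 1.1 1.2 0.5
  endloop
 endfacet
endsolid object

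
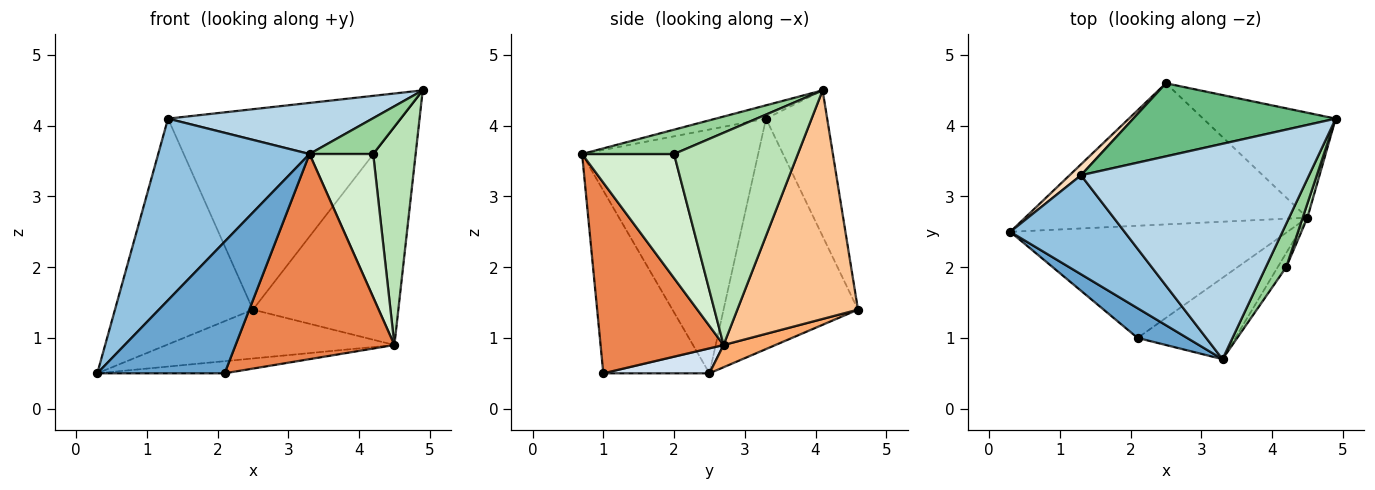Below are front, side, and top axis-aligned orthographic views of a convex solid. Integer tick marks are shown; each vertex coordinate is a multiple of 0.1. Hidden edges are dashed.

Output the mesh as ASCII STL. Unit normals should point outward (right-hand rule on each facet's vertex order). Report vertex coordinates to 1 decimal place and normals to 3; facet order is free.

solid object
 facet normal -0.631 -0.757 0.171
  outer loop
   vertex 2.1 1.0 0.5
   vertex 3.3 0.7 3.6
   vertex 0.3 2.5 0.5
  endloop
 endfacet
 facet normal -0.715 -0.614 0.335
  outer loop
   vertex 1.3 3.3 4.1
   vertex 0.3 2.5 0.5
   vertex 3.3 0.7 3.6
  endloop
 endfacet
 facet normal -0.057 -0.230 0.971
  outer loop
   vertex 1.3 3.3 4.1
   vertex 3.3 0.7 3.6
   vertex 4.9 4.1 4.5
  endloop
 endfacet
 facet normal 0.089 0.107 -0.990
  outer loop
   vertex 4.5 2.7 0.9
   vertex 2.1 1.0 0.5
   vertex 0.3 2.5 0.5
  endloop
 endfacet
 facet normal 0.584 -0.754 -0.299
  outer loop
   vertex 4.5 2.7 0.9
   vertex 3.3 0.7 3.6
   vertex 2.1 1.0 0.5
  endloop
 endfacet
 facet normal 0.074 0.326 -0.942
  outer loop
   vertex 2.5 4.6 1.4
   vertex 4.5 2.7 0.9
   vertex 0.3 2.5 0.5
  endloop
 endfacet
 facet normal 0.599 0.722 -0.347
  outer loop
   vertex 2.5 4.6 1.4
   vertex 4.9 4.1 4.5
   vertex 4.5 2.7 0.9
  endloop
 endfacet
 facet normal -0.697 0.716 0.035
  outer loop
   vertex 2.5 4.6 1.4
   vertex 0.3 2.5 0.5
   vertex 1.3 3.3 4.1
  endloop
 endfacet
 facet normal -0.240 0.912 0.333
  outer loop
   vertex 2.5 4.6 1.4
   vertex 1.3 3.3 4.1
   vertex 4.9 4.1 4.5
  endloop
 endfacet
 facet normal 0.677 -0.469 0.567
  outer loop
   vertex 4.2 2.0 3.6
   vertex 4.9 4.1 4.5
   vertex 3.3 0.7 3.6
  endloop
 endfacet
 facet normal 0.946 -0.324 0.021
  outer loop
   vertex 4.2 2.0 3.6
   vertex 4.5 2.7 0.9
   vertex 4.9 4.1 4.5
  endloop
 endfacet
 facet normal 0.821 -0.568 -0.056
  outer loop
   vertex 4.2 2.0 3.6
   vertex 3.3 0.7 3.6
   vertex 4.5 2.7 0.9
  endloop
 endfacet
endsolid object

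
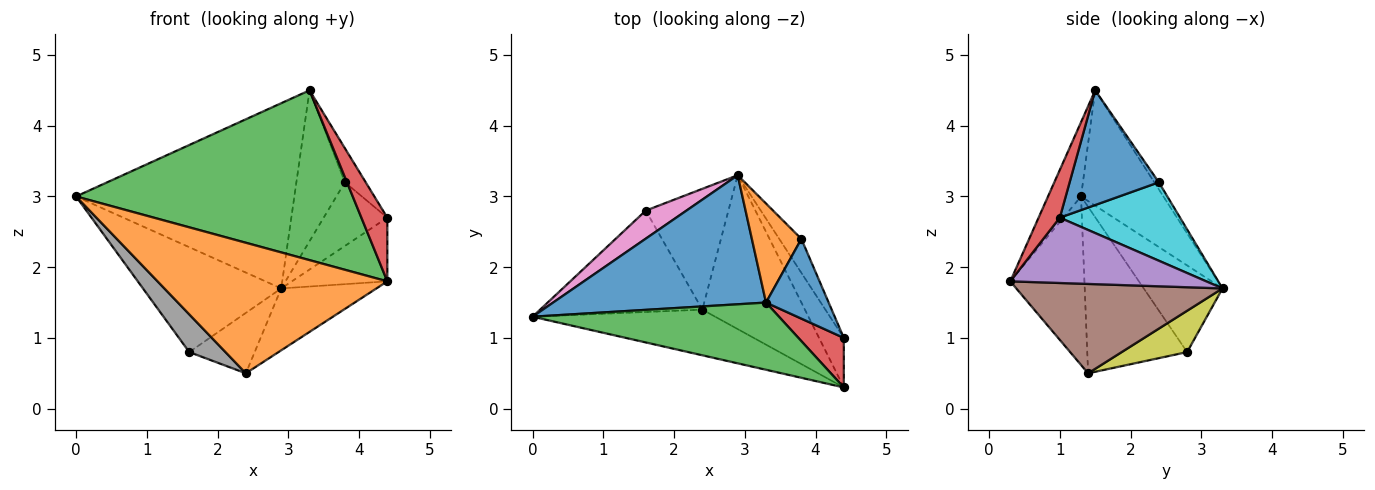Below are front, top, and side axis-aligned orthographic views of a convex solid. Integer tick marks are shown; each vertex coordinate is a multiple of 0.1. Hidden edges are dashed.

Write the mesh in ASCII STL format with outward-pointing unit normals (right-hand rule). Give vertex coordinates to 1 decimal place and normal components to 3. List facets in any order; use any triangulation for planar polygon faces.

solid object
 facet normal -0.296 0.784 0.546
  outer loop
   vertex 3.3 1.5 4.5
   vertex 2.9 3.3 1.7
   vertex 0.0 1.3 3.0
  endloop
 endfacet
 facet normal -0.291 -0.903 -0.316
  outer loop
   vertex 4.4 0.3 1.8
   vertex 0.0 1.3 3.0
   vertex 2.4 1.4 0.5
  endloop
 endfacet
 facet normal -0.110 -0.924 0.366
  outer loop
   vertex 4.4 0.3 1.8
   vertex 3.3 1.5 4.5
   vertex 0.0 1.3 3.0
  endloop
 endfacet
 facet normal 0.543 -0.663 0.516
  outer loop
   vertex 4.4 0.3 1.8
   vertex 4.4 1.0 2.7
   vertex 3.3 1.5 4.5
  endloop
 endfacet
 facet normal 0.851 0.415 -0.323
  outer loop
   vertex 4.4 0.3 1.8
   vertex 2.9 3.3 1.7
   vertex 4.4 1.0 2.7
  endloop
 endfacet
 facet normal 0.629 0.290 -0.722
  outer loop
   vertex 4.4 0.3 1.8
   vertex 2.4 1.4 0.5
   vertex 2.9 3.3 1.7
  endloop
 endfacet
 facet normal -0.482 0.846 0.226
  outer loop
   vertex 1.6 2.8 0.8
   vertex 0.0 1.3 3.0
   vertex 2.9 3.3 1.7
  endloop
 endfacet
 facet normal -0.693 -0.251 -0.676
  outer loop
   vertex 1.6 2.8 0.8
   vertex 2.4 1.4 0.5
   vertex 0.0 1.3 3.0
  endloop
 endfacet
 facet normal 0.408 0.408 -0.816
  outer loop
   vertex 1.6 2.8 0.8
   vertex 2.9 3.3 1.7
   vertex 2.4 1.4 0.5
  endloop
 endfacet
 facet normal 0.857 0.454 -0.242
  outer loop
   vertex 3.8 2.4 3.2
   vertex 4.4 1.0 2.7
   vertex 2.9 3.3 1.7
  endloop
 endfacet
 facet normal 0.860 0.201 0.470
  outer loop
   vertex 3.8 2.4 3.2
   vertex 3.3 1.5 4.5
   vertex 4.4 1.0 2.7
  endloop
 endfacet
 facet normal -0.078 0.833 0.547
  outer loop
   vertex 3.8 2.4 3.2
   vertex 2.9 3.3 1.7
   vertex 3.3 1.5 4.5
  endloop
 endfacet
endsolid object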